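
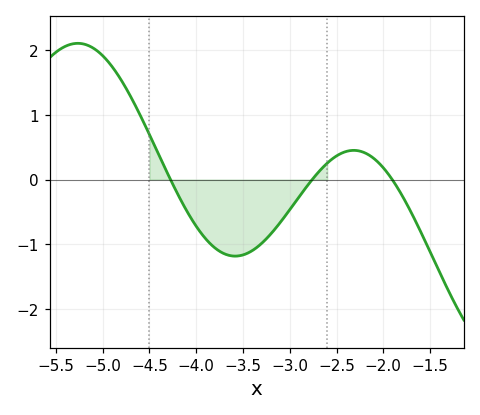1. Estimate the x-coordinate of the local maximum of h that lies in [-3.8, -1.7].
-2.3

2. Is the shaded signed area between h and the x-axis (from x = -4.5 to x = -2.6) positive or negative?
negative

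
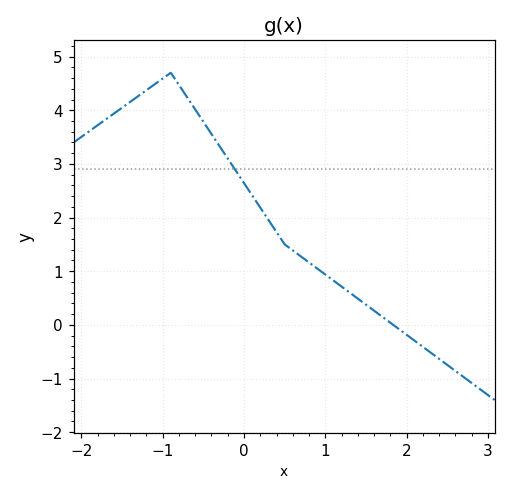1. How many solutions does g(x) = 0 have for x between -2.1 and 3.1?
1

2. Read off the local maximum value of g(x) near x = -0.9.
4.7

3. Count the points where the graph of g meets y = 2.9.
1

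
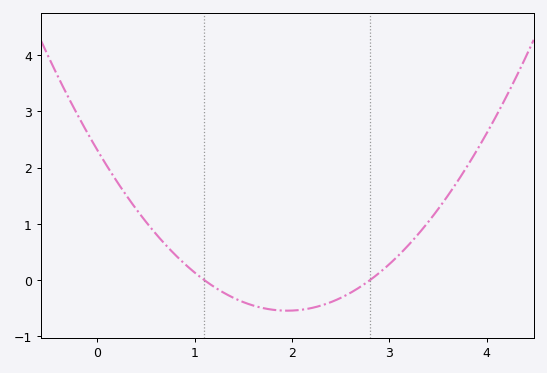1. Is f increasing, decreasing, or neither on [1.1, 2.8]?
neither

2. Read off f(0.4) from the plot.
1.3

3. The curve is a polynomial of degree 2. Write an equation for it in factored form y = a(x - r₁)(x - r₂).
y = 0.75(x - 1.1)(x - 2.8)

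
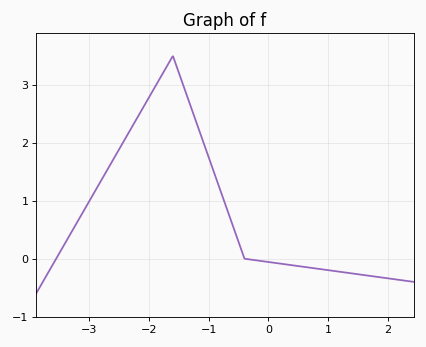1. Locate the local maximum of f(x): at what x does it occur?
-1.6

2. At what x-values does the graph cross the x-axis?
-3.56, -0.4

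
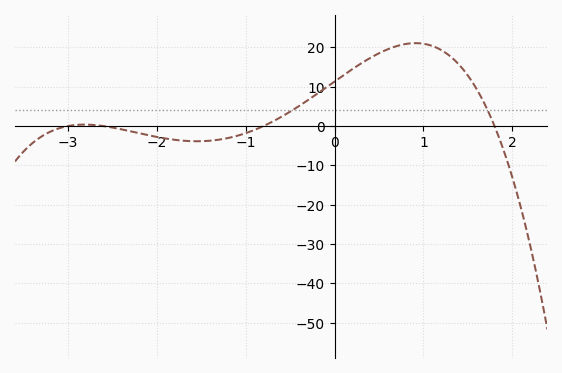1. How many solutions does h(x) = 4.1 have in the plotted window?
2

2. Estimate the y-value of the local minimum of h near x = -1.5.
-4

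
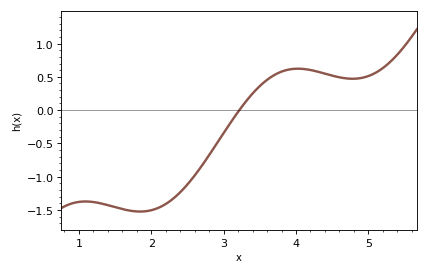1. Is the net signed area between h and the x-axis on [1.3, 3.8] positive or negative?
negative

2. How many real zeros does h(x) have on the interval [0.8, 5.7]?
1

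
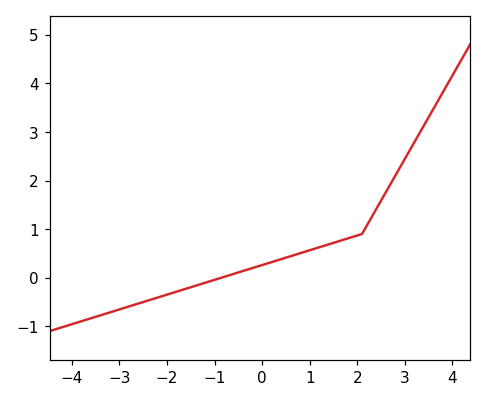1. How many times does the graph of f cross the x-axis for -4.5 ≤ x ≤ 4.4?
1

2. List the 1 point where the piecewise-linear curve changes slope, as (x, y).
(2.1, 0.9)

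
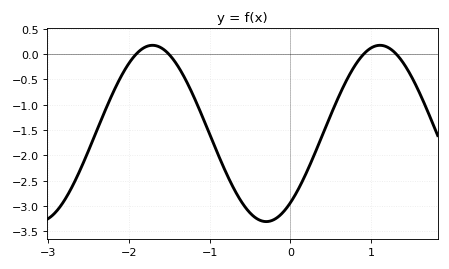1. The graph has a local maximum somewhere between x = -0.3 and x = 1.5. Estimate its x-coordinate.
1.11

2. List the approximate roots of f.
-1.91, -1.51, 0.908, 1.31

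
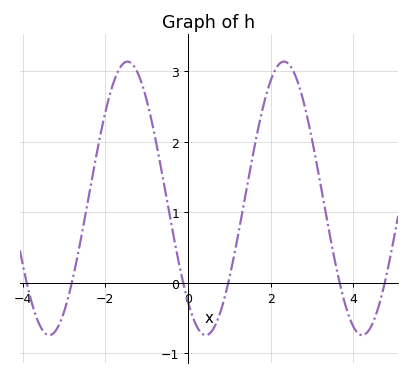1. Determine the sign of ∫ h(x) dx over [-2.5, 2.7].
positive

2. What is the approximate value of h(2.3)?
3.14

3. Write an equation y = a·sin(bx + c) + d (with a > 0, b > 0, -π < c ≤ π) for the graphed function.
y = 1.94sin(1.66x - 2.28) + 1.2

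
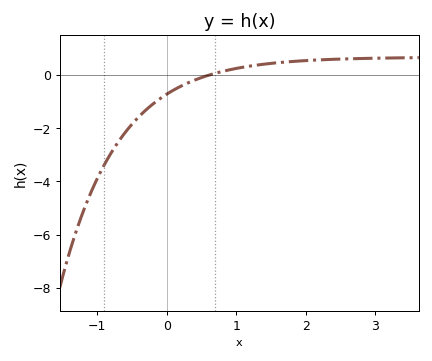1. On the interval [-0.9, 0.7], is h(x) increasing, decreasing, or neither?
increasing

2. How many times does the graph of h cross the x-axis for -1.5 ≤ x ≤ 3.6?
1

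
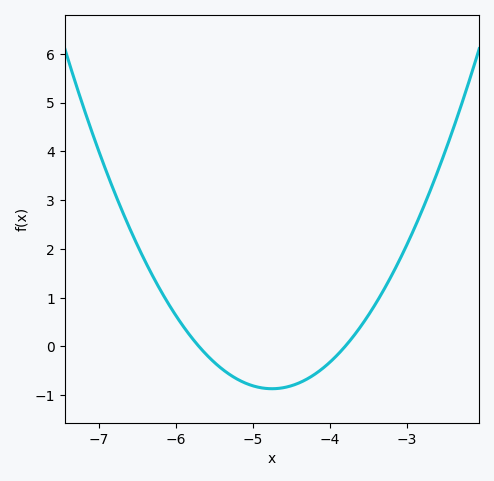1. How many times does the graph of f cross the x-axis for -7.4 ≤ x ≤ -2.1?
2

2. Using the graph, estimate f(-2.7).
3.2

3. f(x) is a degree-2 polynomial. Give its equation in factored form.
y = 0.96(x + 5.7)(x + 3.8)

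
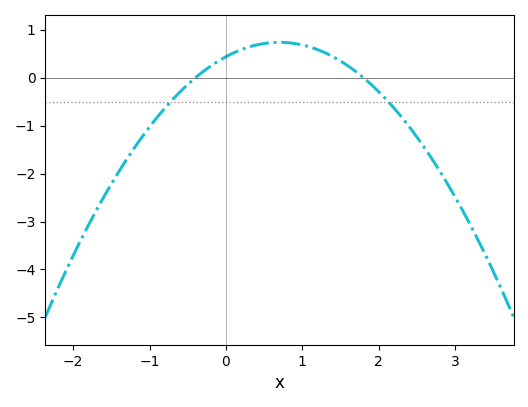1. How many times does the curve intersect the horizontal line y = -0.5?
2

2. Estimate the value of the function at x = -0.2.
0.244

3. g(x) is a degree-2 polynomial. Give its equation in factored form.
y = -0.61(x + 0.4)(x - 1.8)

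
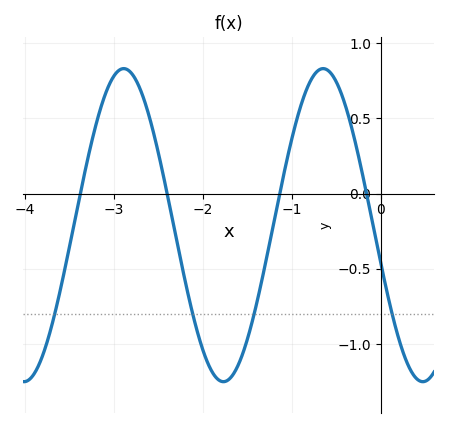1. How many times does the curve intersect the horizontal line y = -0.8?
4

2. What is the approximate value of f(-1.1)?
0.1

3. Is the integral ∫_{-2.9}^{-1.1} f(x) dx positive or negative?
negative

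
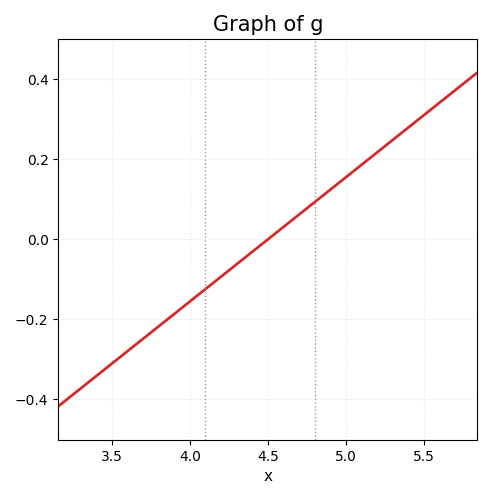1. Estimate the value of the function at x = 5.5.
0.31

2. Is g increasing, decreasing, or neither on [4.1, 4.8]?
increasing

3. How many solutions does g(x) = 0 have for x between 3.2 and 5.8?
1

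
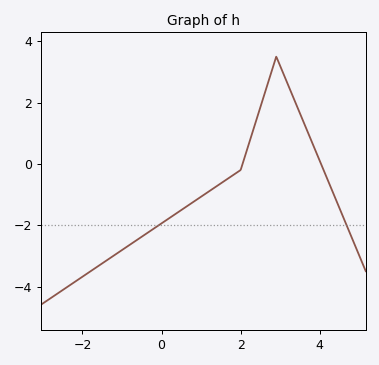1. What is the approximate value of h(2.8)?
3.09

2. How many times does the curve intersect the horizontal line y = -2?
2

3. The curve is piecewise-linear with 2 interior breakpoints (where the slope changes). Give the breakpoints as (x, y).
(2, -0.2); (2.9, 3.5)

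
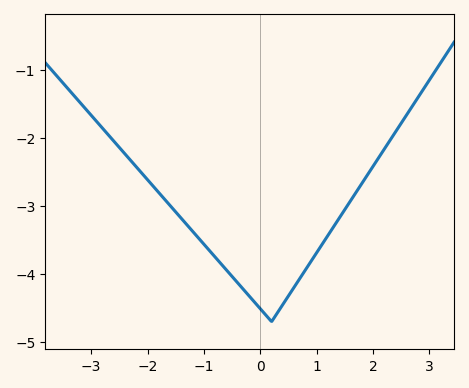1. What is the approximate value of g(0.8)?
-3.9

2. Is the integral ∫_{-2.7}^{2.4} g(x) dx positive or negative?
negative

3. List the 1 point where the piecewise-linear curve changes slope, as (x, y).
(0.2, -4.7)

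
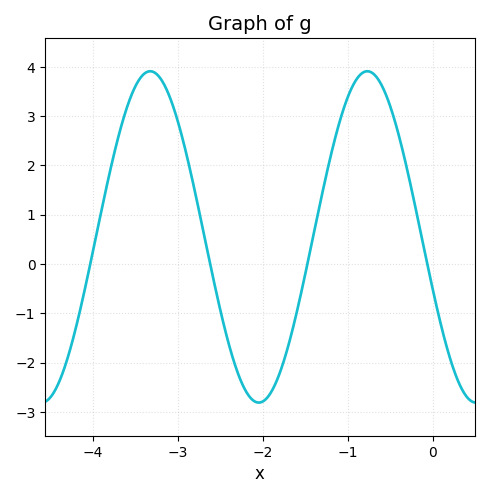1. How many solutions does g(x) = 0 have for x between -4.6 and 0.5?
4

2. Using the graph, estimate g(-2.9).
2.25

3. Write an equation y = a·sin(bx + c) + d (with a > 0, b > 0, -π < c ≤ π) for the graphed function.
y = 3.36sin(2.46x - 2.82) + 0.55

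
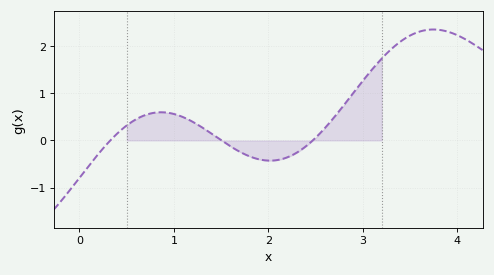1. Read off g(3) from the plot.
1.3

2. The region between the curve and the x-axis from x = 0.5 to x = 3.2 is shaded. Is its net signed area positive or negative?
positive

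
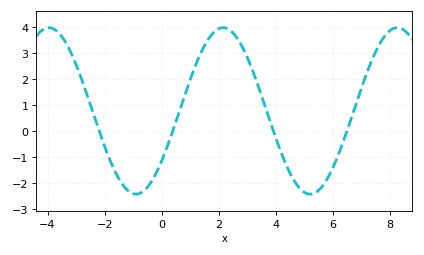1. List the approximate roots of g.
-2.2, 0.4, 4, 6.4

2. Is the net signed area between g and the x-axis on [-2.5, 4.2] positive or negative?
positive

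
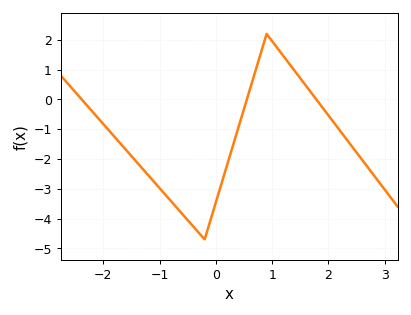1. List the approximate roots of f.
-2.4, 0.5, 1.8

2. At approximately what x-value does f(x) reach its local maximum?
0.9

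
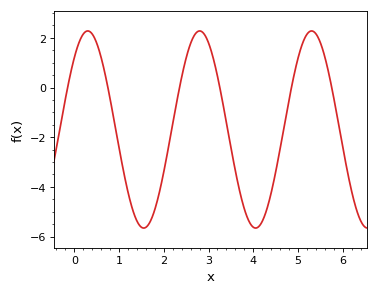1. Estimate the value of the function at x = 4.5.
-3.4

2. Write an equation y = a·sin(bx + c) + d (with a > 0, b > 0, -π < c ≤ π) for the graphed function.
y = 3.97sin(2.5x + 0.82) - 1.69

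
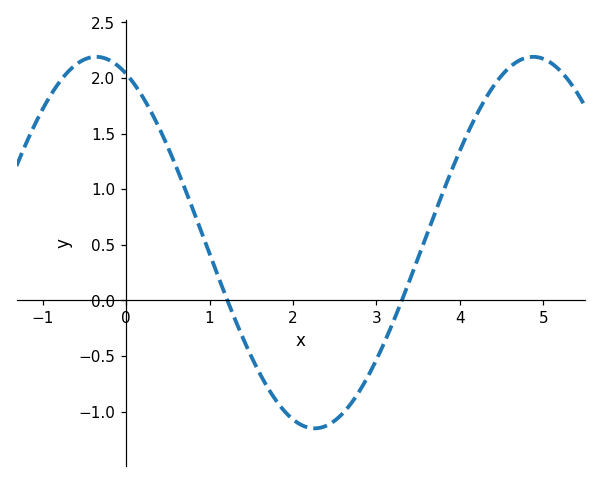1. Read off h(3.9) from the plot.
1.17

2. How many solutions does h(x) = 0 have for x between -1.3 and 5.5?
2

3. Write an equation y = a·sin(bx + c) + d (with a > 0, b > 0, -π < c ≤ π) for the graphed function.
y = 1.67sin(1.2x + 2) + 0.52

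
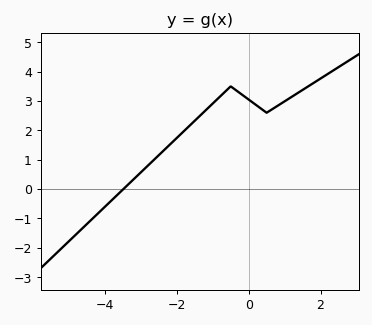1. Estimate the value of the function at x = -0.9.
3.03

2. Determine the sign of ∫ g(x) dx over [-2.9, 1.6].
positive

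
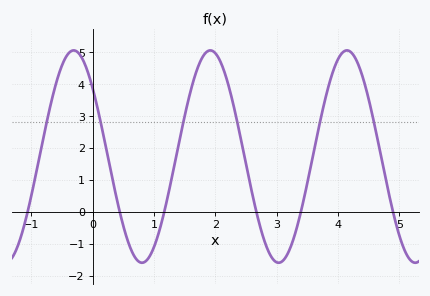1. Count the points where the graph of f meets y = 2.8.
6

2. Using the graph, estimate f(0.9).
-1.48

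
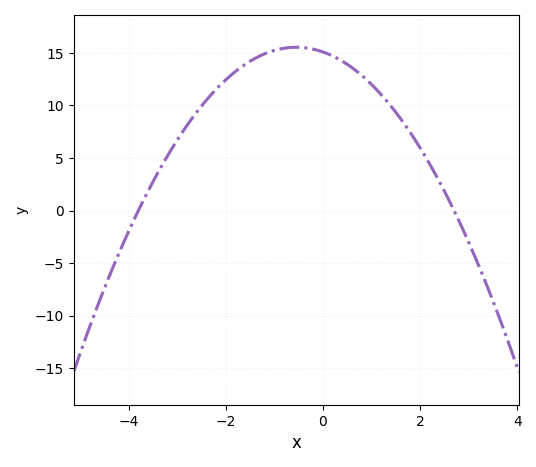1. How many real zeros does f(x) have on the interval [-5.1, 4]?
2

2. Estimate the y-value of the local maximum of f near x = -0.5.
15.5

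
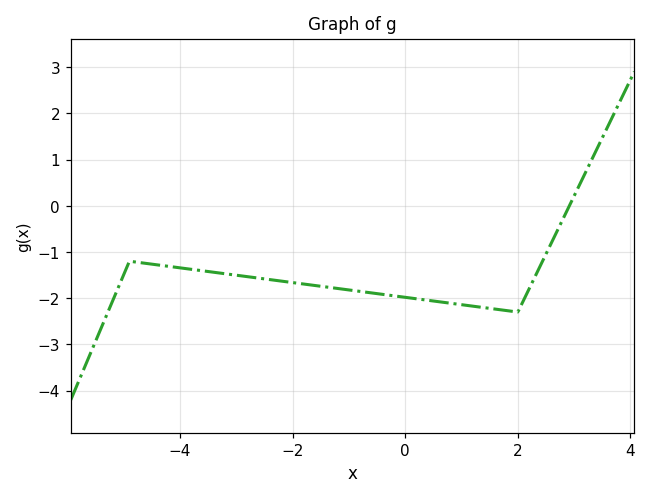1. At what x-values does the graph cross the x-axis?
3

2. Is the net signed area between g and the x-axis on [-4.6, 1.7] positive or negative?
negative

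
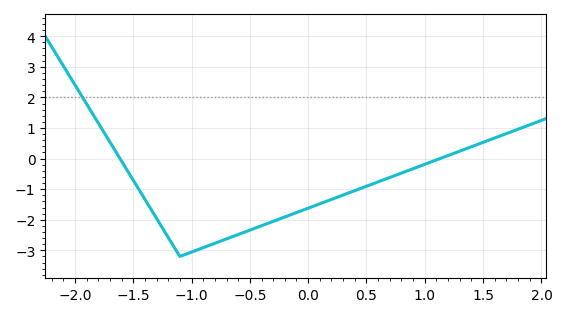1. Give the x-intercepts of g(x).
-1.61, 1.13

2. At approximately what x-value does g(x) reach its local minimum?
-1.1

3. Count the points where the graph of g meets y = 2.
1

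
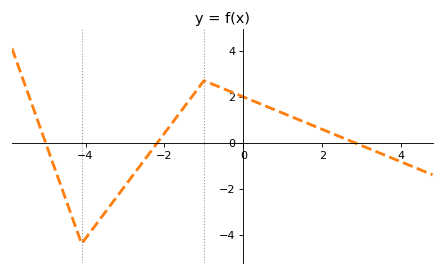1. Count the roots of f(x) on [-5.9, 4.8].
3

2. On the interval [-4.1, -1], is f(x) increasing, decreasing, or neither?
increasing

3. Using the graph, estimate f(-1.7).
1.1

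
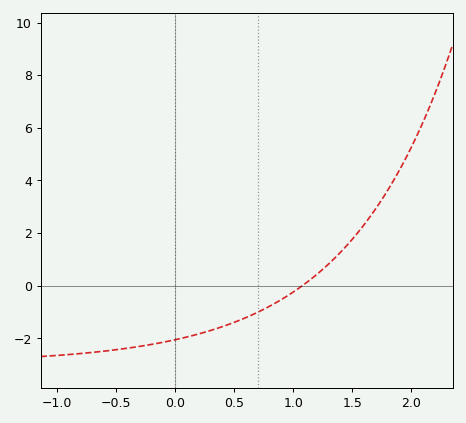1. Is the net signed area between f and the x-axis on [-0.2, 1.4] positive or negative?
negative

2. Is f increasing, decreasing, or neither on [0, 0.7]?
increasing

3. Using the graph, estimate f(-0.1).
-2.2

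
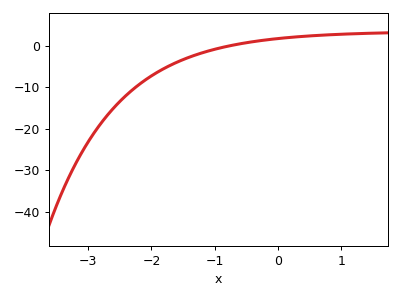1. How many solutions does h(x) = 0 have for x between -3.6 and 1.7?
1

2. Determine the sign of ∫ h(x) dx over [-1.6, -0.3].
negative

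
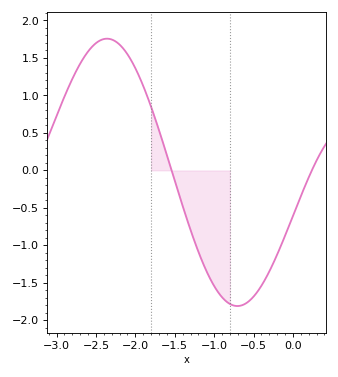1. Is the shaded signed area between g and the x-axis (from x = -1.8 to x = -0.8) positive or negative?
negative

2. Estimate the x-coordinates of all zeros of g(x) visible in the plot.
-1.55, 0.25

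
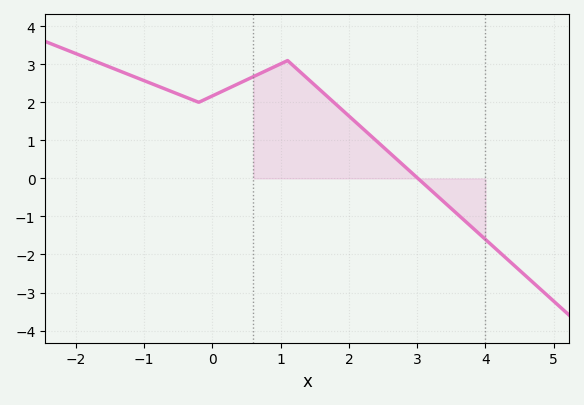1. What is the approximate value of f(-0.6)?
2.3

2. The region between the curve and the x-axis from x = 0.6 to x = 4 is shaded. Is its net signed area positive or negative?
positive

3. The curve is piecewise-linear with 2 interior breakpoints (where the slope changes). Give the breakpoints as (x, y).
(-0.2, 2); (1.1, 3.1)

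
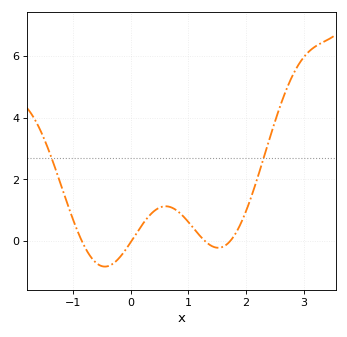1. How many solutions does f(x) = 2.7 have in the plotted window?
2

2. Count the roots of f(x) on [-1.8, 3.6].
4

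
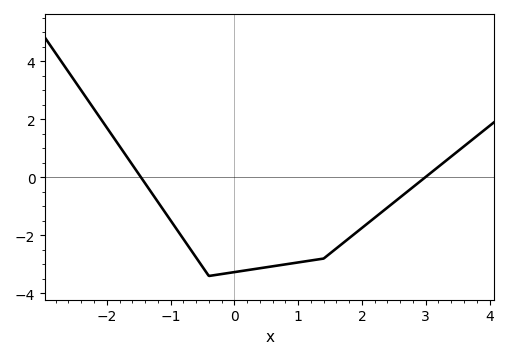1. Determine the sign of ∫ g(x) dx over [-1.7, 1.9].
negative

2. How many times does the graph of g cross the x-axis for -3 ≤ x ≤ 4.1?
2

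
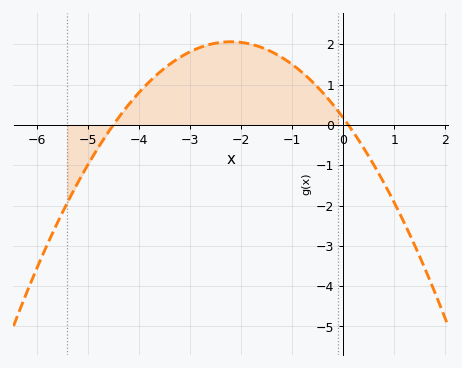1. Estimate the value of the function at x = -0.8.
1.3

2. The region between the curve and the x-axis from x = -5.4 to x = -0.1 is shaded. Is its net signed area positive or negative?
positive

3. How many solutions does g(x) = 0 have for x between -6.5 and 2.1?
2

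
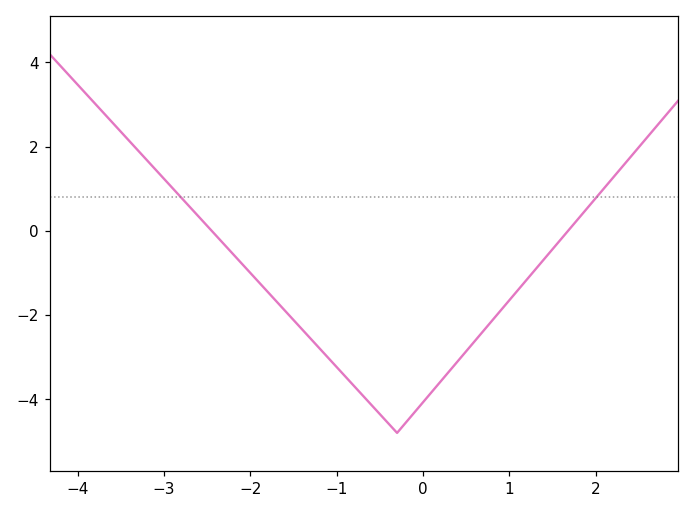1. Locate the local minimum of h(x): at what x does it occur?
-0.301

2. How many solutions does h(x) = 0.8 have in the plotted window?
2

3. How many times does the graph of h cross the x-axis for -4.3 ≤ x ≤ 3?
2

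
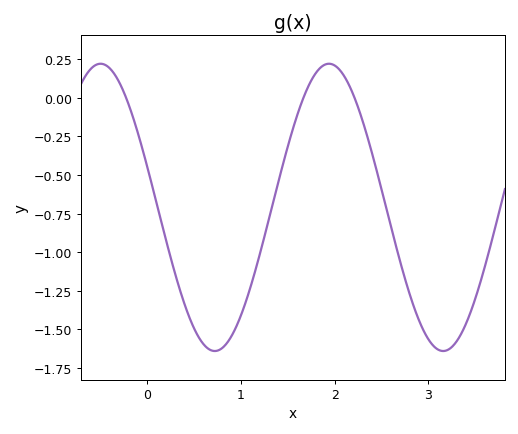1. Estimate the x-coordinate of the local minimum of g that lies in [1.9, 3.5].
3.2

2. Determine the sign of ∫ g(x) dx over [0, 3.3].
negative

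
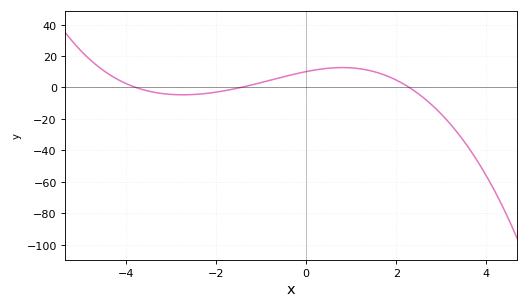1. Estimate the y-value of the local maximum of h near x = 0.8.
12.6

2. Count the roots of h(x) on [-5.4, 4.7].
3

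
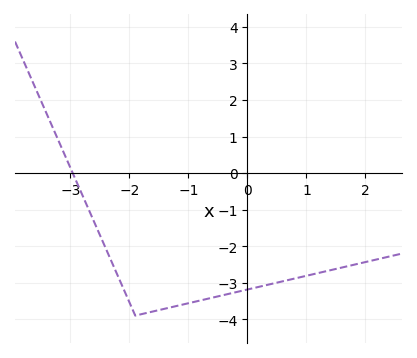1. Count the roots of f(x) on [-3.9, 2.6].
1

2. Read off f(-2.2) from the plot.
-2.8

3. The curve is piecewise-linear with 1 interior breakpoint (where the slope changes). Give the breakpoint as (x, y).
(-1.9, -3.9)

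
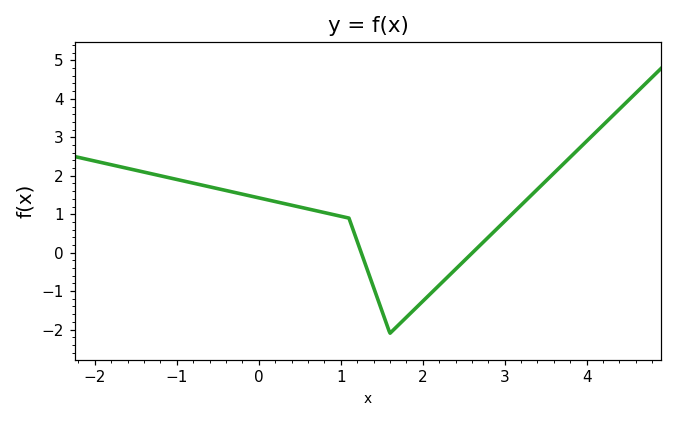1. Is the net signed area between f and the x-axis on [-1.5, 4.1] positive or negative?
positive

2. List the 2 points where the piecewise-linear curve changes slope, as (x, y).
(1.1, 0.9); (1.6, -2.1)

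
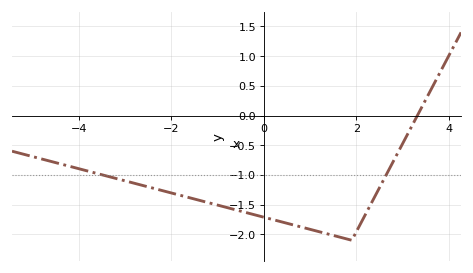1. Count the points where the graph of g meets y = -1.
2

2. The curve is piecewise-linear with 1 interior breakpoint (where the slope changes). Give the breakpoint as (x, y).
(1.9, -2.1)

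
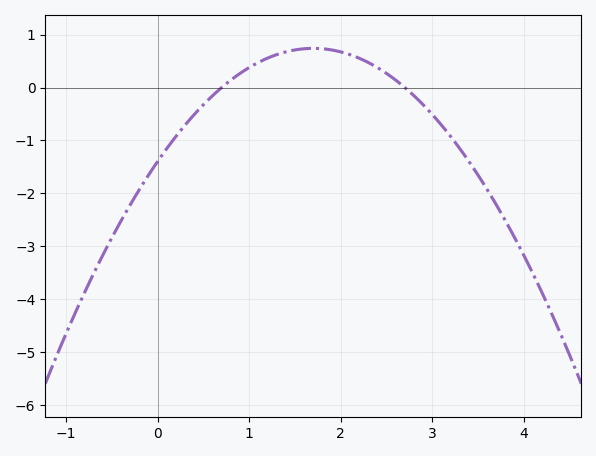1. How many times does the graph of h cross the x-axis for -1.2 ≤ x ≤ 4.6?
2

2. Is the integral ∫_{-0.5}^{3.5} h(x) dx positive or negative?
negative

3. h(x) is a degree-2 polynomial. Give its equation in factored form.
y = -0.74(x - 0.7)(x - 2.7)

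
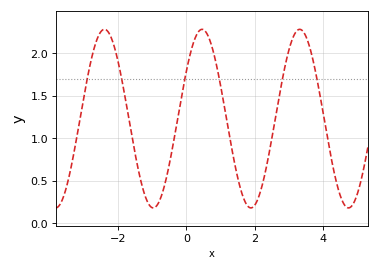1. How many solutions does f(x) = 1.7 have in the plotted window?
6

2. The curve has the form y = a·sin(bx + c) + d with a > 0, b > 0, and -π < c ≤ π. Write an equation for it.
y = 1.05sin(2.2x + 0.56) + 1.23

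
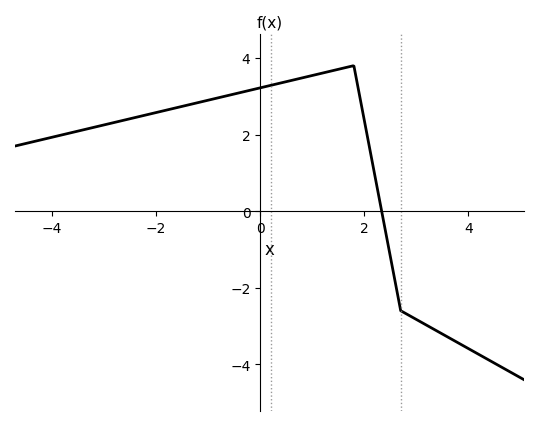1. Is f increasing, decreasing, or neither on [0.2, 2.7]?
neither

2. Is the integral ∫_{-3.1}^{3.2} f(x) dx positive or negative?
positive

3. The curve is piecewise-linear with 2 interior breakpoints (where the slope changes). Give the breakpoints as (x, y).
(1.8, 3.8); (2.7, -2.6)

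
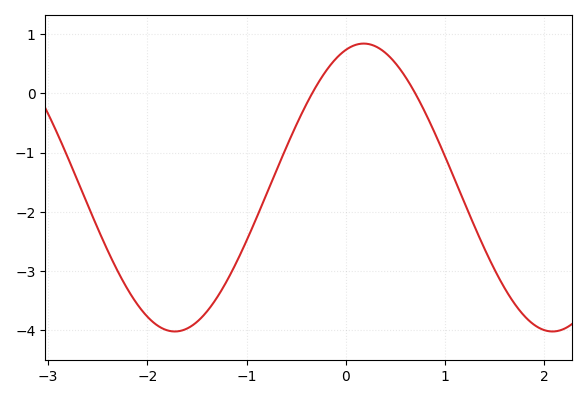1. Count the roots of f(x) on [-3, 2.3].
2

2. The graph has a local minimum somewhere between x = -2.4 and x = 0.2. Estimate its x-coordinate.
-1.7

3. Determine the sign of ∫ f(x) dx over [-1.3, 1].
negative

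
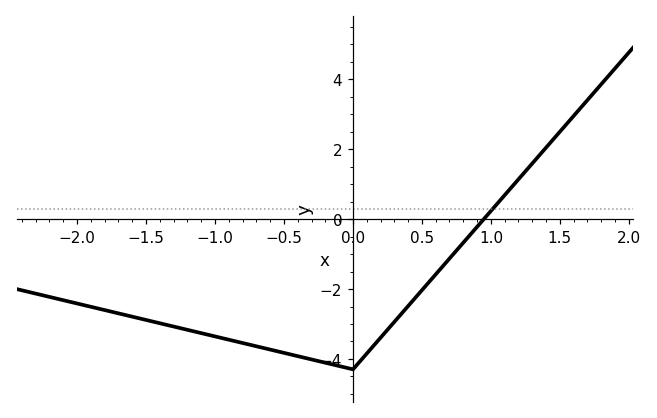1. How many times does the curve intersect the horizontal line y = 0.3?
1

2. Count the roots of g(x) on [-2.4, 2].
1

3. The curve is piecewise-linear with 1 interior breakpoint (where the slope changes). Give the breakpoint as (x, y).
(0, -4.3)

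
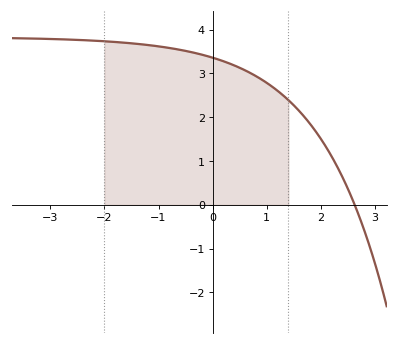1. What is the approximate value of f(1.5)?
2.27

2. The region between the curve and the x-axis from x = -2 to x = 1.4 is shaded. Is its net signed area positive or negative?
positive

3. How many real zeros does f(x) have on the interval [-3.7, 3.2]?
1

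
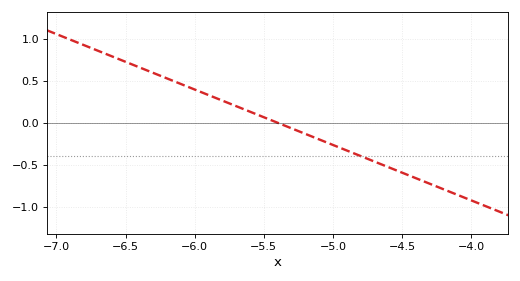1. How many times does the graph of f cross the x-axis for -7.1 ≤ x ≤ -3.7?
1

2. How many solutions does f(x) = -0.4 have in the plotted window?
1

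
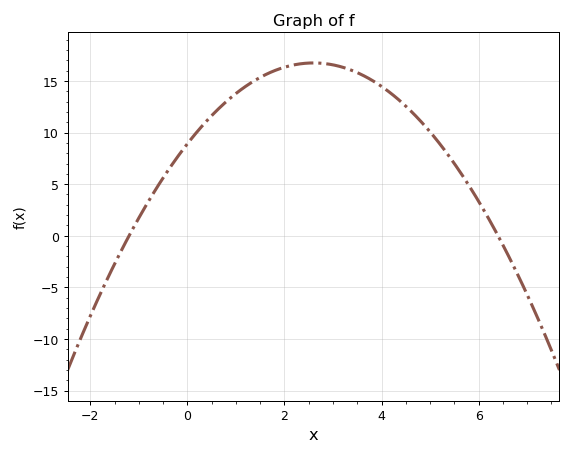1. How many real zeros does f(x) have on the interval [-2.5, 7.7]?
2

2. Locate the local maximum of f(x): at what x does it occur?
2.6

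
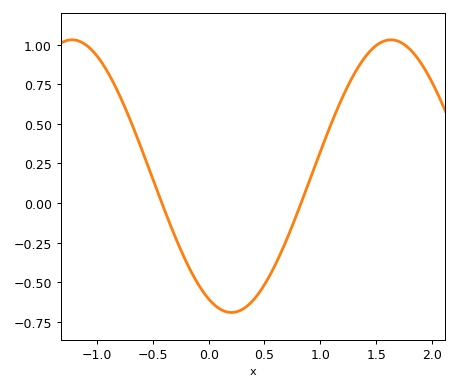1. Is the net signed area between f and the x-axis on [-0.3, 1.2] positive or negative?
negative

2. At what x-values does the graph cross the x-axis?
-0.419, 0.828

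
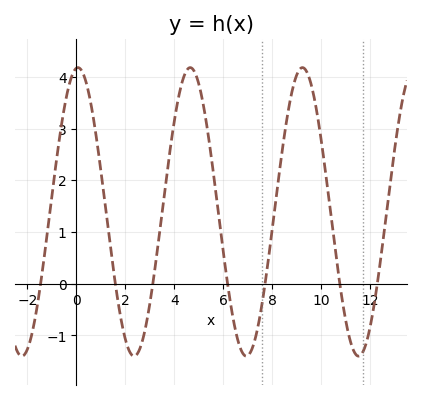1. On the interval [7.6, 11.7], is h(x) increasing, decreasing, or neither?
neither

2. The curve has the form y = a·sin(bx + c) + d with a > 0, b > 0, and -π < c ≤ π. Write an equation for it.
y = 2.79sin(1.37x + 1.48) + 1.39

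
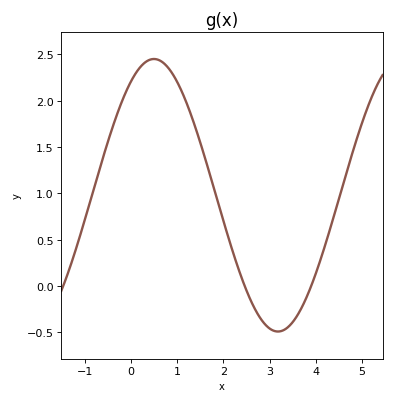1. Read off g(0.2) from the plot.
2.35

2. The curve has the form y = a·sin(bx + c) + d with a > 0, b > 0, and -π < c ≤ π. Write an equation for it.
y = 1.47sin(1.2x + 0.99) + 0.98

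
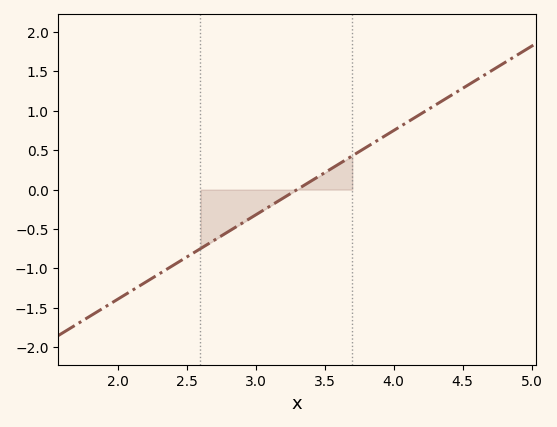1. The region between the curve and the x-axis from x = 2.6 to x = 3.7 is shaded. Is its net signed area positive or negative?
negative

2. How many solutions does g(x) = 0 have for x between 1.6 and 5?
1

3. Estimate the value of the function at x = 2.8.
-0.55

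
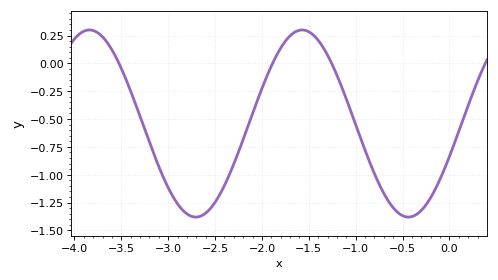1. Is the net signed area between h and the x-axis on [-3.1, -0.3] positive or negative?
negative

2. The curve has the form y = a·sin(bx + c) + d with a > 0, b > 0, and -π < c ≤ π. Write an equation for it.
y = 0.84sin(2.77x - 0.36) - 0.54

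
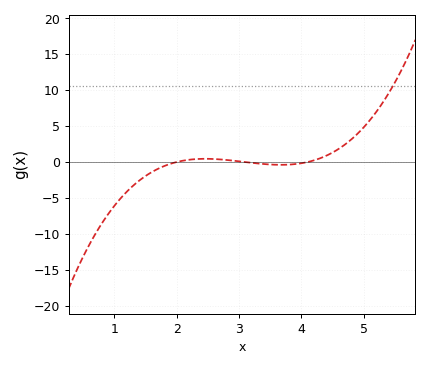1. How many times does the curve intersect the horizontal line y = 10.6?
1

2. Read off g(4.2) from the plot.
0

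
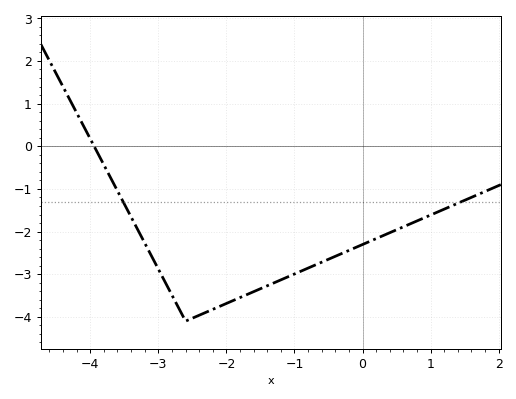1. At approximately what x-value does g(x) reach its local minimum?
-2.6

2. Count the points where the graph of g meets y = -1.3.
2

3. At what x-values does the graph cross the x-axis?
-3.94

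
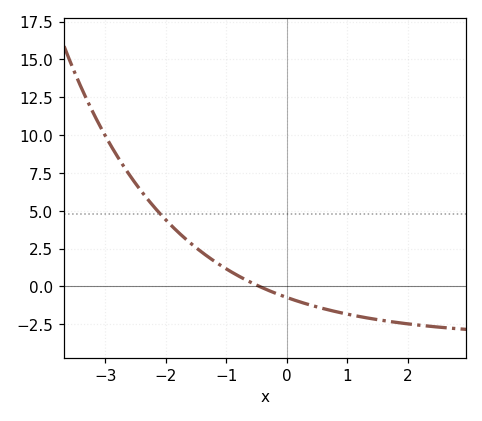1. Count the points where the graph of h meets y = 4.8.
1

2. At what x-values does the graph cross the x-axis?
-0.458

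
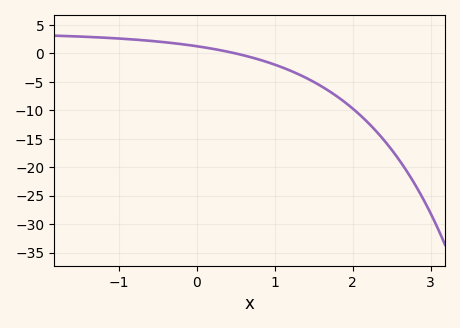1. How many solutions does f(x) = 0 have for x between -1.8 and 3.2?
1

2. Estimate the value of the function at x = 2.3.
-13.5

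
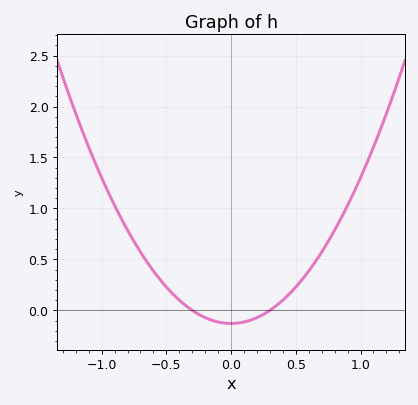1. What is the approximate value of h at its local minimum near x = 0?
-0.15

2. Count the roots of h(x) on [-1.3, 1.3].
2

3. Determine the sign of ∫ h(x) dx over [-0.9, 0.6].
positive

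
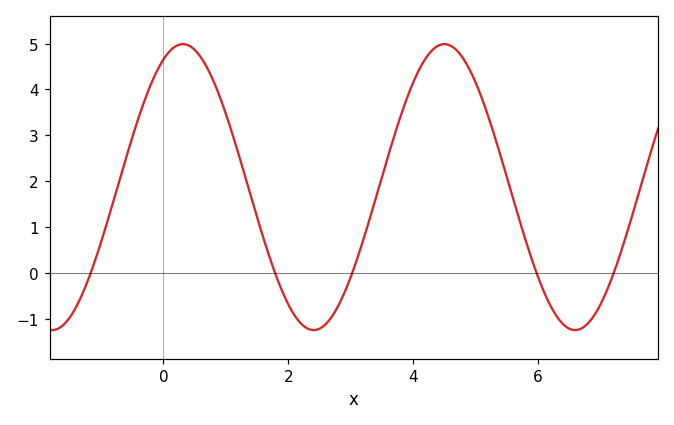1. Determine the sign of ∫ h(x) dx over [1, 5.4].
positive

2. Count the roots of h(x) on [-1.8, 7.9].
5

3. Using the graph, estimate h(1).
3.5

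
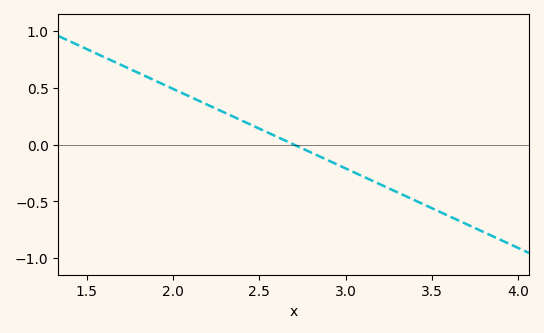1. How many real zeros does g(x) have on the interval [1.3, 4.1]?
1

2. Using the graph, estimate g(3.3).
-0.42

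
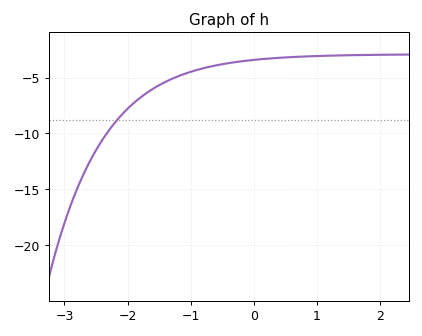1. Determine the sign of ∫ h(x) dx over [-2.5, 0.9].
negative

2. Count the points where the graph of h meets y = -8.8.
1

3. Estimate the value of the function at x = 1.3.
-3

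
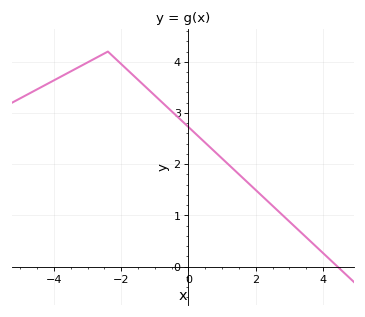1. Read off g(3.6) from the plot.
0.512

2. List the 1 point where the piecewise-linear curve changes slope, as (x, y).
(-2.4, 4.2)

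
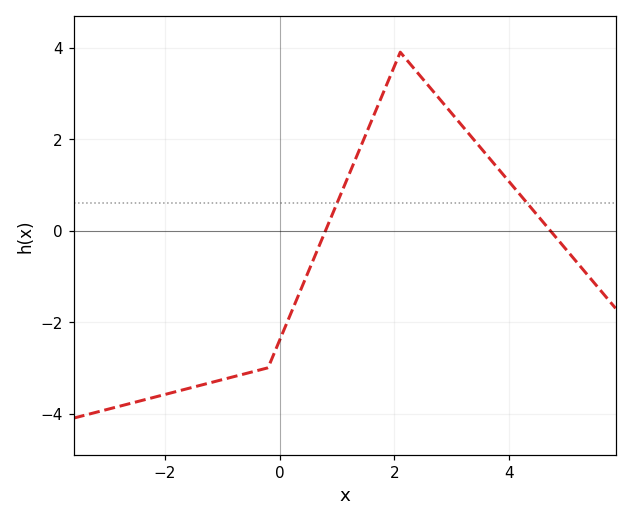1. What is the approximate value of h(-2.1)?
-3.62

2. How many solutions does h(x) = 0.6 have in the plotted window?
2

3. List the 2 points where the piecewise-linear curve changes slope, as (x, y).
(-0.2, -3); (2.1, 3.9)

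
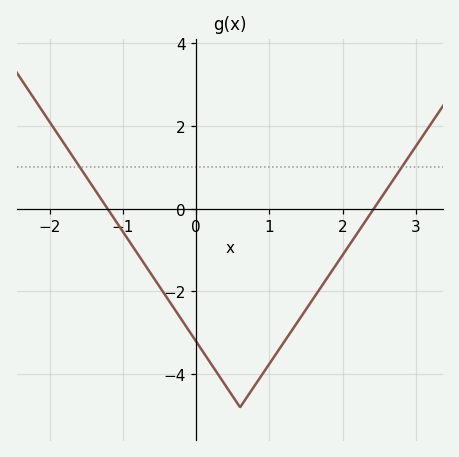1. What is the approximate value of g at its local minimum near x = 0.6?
-4.8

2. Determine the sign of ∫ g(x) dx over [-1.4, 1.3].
negative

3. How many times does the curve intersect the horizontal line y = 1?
2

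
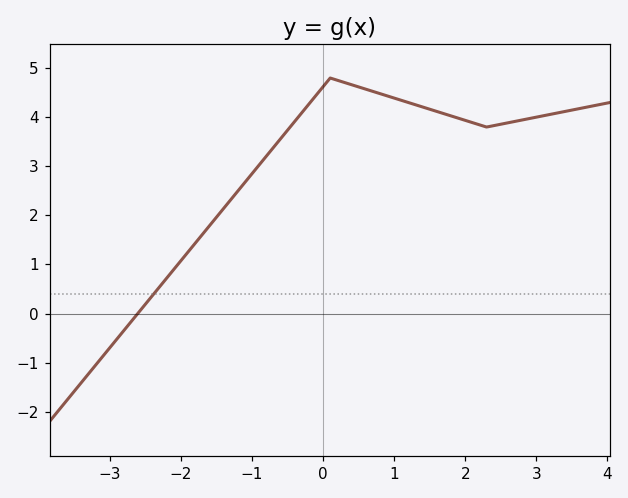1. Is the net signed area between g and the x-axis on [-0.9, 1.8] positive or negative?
positive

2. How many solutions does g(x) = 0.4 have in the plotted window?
1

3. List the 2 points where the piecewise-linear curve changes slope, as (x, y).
(0.1, 4.8); (2.3, 3.8)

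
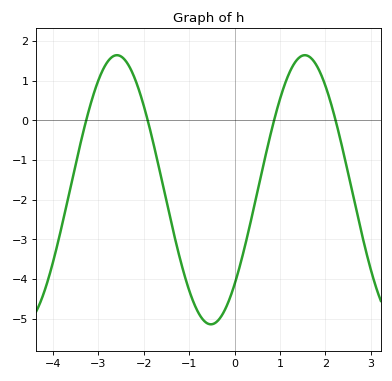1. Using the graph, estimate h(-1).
-4.3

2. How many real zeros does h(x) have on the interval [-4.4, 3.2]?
4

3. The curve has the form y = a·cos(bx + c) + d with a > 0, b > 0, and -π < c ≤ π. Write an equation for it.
y = 3.39cos(1.5x - 2.4) - 1.75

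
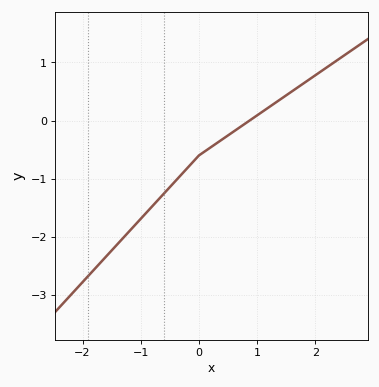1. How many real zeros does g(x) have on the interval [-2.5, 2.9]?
1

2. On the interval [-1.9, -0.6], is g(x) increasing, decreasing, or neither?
increasing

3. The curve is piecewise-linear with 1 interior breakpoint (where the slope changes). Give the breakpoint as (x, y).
(0, -0.6)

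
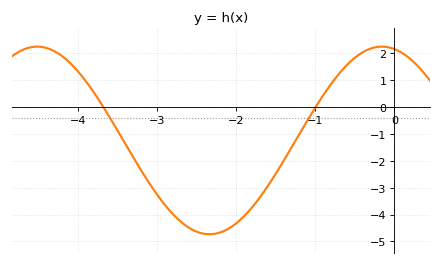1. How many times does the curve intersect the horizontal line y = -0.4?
2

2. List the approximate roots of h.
-3.7, -1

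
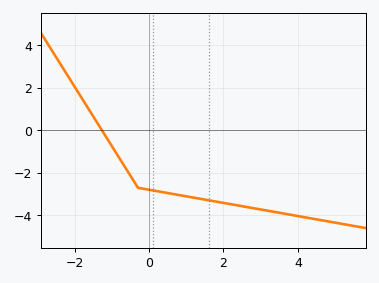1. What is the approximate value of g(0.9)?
-3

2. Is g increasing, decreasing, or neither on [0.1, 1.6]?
decreasing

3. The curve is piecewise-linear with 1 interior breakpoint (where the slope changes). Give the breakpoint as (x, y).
(-0.3, -2.7)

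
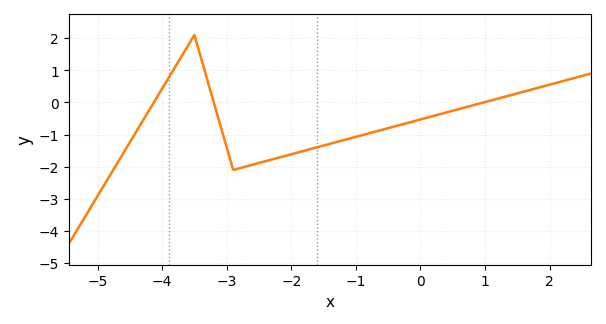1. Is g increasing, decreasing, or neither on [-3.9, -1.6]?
neither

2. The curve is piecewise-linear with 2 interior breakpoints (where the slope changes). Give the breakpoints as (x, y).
(-3.5, 2.1); (-2.9, -2.1)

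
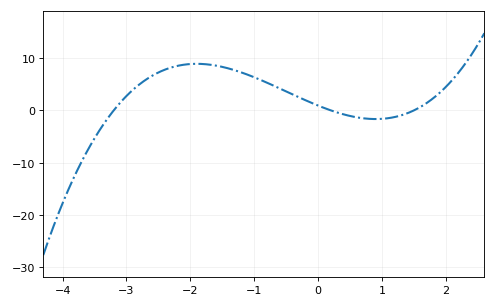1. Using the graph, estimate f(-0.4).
3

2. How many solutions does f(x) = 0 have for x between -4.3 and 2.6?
3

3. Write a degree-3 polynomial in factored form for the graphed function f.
y = 0.96(x + 3.2)(x - 0.2)(x - 1.5)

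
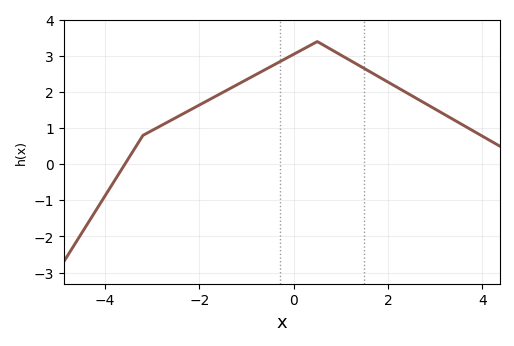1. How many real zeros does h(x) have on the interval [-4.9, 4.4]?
1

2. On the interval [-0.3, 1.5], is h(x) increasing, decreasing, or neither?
neither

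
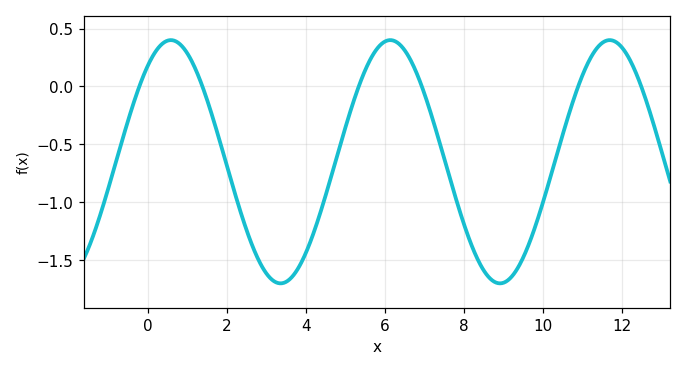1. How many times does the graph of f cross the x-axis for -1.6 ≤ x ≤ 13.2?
6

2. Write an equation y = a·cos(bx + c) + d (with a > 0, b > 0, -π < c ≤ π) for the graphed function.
y = 1.05cos(1.1x - 0.65) - 0.65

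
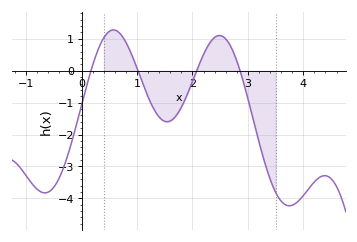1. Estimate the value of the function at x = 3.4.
-3.4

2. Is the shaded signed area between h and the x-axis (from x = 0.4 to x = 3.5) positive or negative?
negative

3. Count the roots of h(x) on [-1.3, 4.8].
4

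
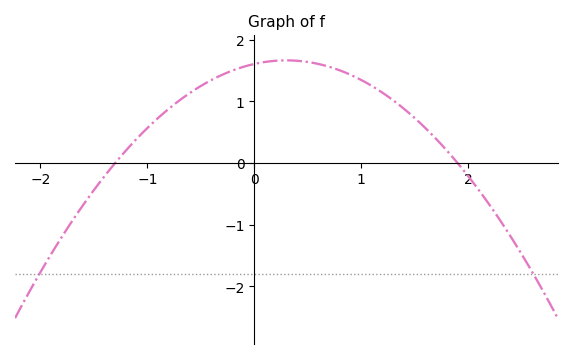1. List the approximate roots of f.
-1.3, 1.9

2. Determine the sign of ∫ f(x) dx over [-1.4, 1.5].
positive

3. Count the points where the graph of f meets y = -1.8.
2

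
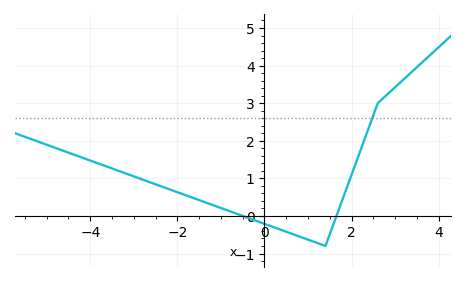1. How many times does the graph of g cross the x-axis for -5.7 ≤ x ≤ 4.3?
2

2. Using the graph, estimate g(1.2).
-0.7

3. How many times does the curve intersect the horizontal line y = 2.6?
1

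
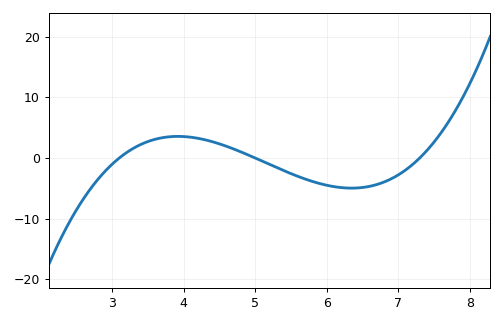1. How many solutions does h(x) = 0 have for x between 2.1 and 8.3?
3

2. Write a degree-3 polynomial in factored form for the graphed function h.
y = 1.19(x - 3.1)(x - 5)(x - 7.3)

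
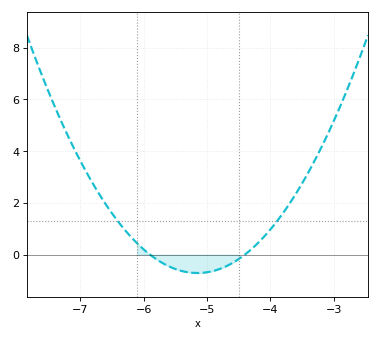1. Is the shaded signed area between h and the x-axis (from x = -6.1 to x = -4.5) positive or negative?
negative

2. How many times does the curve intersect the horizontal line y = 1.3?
2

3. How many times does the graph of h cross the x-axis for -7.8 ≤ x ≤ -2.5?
2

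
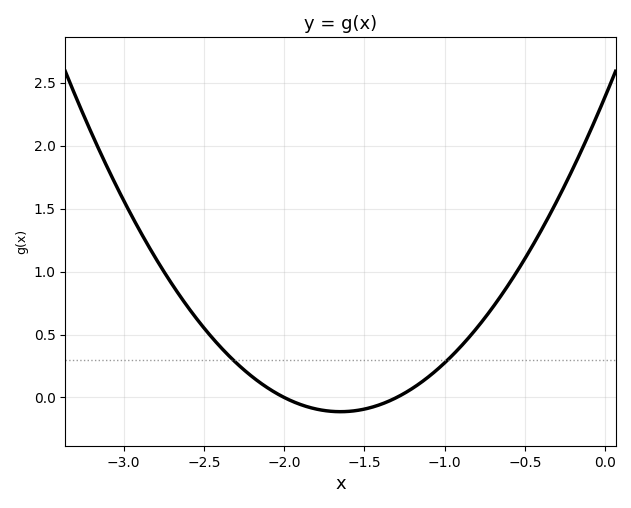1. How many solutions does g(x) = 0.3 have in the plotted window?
2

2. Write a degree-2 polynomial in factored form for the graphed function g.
y = 0.92(x + 2)(x + 1.3)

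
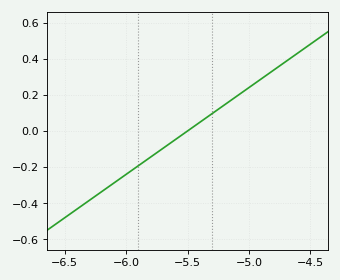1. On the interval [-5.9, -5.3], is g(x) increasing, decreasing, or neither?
increasing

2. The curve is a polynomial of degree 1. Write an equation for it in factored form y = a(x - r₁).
y = 0.48(x + 5.5)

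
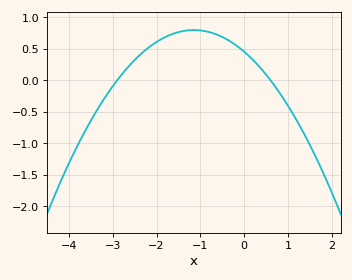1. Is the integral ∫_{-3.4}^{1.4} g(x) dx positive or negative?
positive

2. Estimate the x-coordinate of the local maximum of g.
-1.1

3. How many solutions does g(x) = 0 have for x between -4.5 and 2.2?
2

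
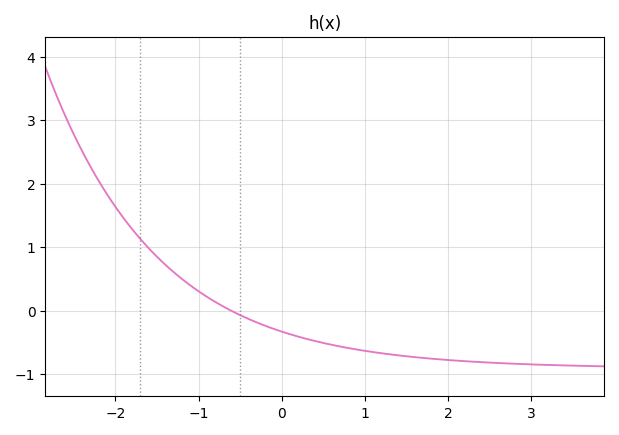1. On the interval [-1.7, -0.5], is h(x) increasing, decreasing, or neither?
decreasing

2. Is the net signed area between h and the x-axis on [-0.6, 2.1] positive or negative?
negative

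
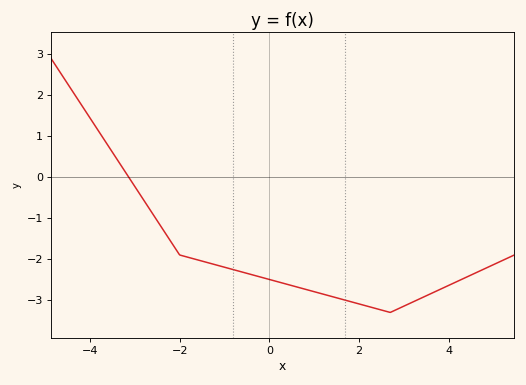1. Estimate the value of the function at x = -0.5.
-2.3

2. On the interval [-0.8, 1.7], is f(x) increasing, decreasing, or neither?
decreasing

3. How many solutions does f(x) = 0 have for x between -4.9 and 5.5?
1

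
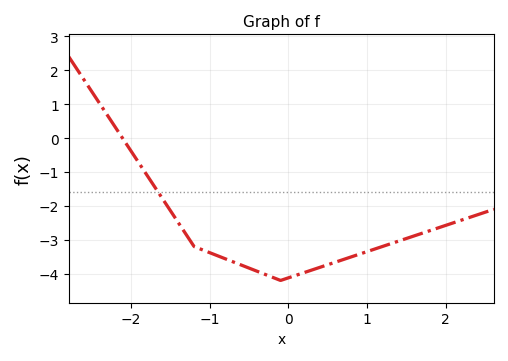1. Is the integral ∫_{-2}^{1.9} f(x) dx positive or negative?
negative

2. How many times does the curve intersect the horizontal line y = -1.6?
1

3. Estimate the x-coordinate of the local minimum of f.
-0.1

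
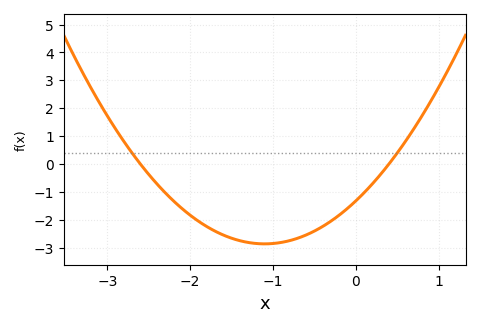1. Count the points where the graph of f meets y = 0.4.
2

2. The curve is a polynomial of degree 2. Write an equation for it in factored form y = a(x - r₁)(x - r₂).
y = 1.27(x + 2.6)(x - 0.4)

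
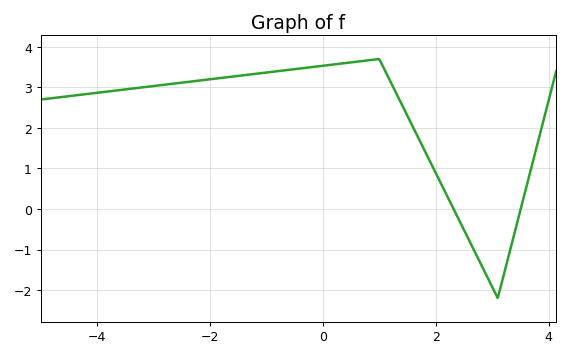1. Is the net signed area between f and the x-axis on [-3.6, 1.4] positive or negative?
positive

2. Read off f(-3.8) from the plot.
2.9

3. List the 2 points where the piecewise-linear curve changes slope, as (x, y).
(1, 3.7); (3.1, -2.2)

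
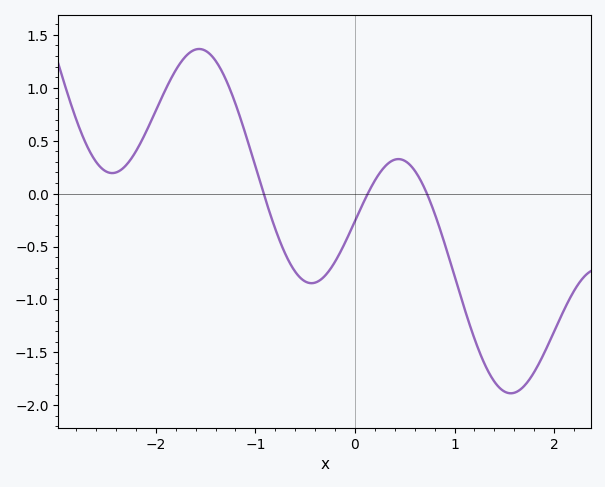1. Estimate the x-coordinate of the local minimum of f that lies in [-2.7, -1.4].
-2.44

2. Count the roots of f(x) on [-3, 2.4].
3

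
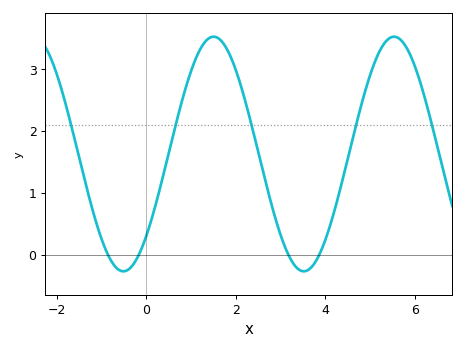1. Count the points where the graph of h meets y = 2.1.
5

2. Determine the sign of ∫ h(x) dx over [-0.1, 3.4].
positive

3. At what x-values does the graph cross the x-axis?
-0.8, -0.2, 3.2, 3.8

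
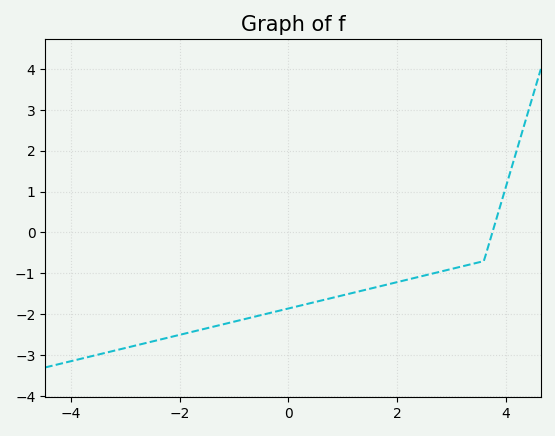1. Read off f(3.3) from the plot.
-0.797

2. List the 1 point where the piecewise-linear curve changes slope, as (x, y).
(3.6, -0.7)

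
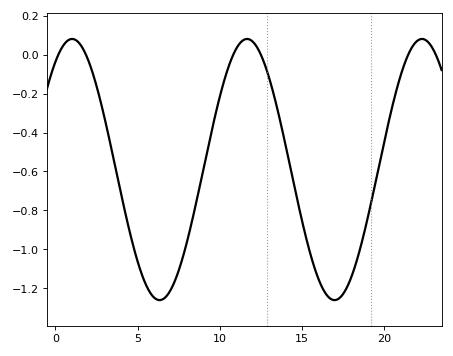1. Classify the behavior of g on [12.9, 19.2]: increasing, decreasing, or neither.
neither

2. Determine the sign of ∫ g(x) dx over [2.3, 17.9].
negative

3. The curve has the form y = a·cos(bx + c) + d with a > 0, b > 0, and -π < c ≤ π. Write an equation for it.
y = 0.67cos(0.59x - 0.6) - 0.59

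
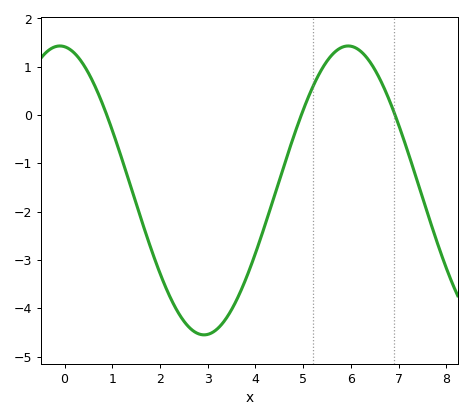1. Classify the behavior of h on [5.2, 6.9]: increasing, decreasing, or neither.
neither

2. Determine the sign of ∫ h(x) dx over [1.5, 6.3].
negative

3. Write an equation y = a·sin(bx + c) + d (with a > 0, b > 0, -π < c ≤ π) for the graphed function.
y = 2.99sin(1x + 1.7) - 1.56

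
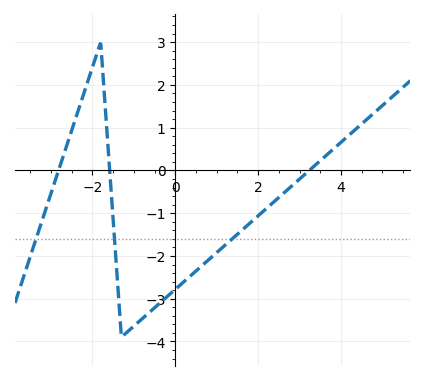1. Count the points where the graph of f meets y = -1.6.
3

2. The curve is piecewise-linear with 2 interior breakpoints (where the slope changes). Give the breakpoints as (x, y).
(-1.8, 3); (-1.3, -3.9)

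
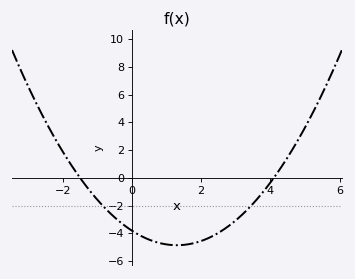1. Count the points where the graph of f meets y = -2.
2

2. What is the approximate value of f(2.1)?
-4.4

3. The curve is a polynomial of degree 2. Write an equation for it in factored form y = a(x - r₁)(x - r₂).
y = 0.62(x + 1.5)(x - 4.1)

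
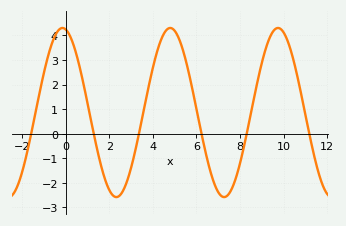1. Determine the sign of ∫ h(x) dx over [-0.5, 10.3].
positive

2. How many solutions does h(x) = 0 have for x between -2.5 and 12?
6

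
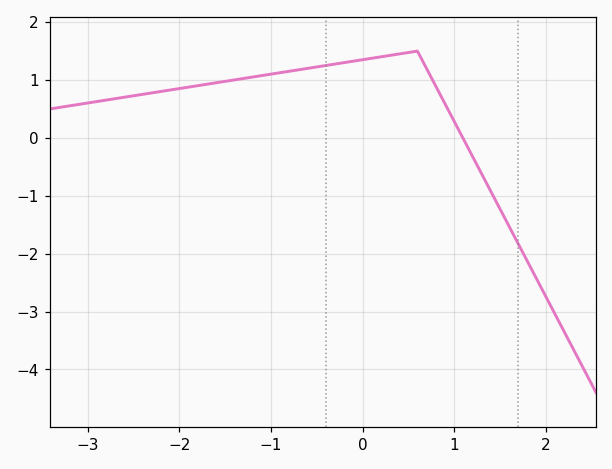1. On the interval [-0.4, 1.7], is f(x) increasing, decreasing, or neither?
neither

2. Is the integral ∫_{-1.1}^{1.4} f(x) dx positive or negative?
positive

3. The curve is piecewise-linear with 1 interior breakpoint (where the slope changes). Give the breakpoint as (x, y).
(0.6, 1.5)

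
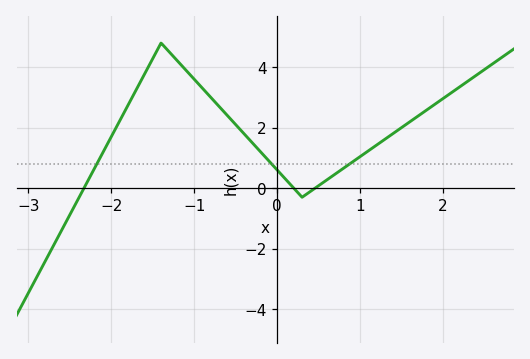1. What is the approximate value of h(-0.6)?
2.4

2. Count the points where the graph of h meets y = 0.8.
3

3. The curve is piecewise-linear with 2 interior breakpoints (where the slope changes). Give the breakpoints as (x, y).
(-1.4, 4.8); (0.3, -0.3)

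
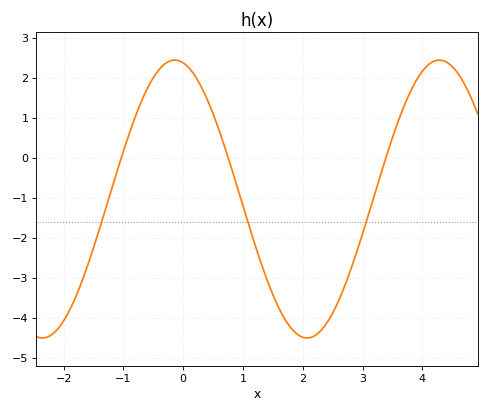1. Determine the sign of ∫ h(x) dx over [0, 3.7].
negative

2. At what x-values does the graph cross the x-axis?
-1, 0.8, 3.4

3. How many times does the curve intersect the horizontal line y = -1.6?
3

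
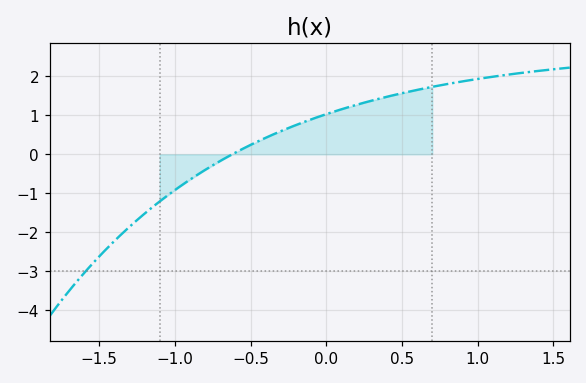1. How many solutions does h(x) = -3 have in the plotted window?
1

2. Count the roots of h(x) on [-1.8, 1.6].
1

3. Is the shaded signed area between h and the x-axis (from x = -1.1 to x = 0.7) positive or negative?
positive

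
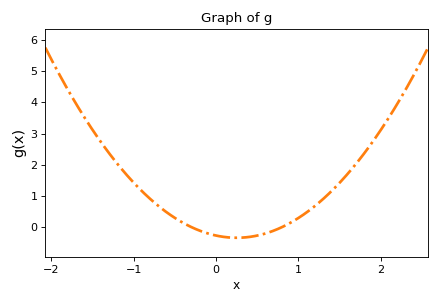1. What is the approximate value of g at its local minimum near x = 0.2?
-0.3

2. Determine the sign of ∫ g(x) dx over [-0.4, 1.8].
positive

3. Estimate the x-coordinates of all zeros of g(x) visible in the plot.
-0.3, 0.8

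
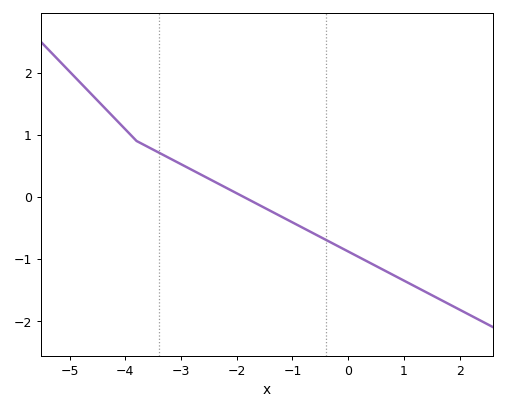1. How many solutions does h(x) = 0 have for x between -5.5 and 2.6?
1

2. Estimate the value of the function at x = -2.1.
0.103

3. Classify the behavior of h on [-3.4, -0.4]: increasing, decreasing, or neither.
decreasing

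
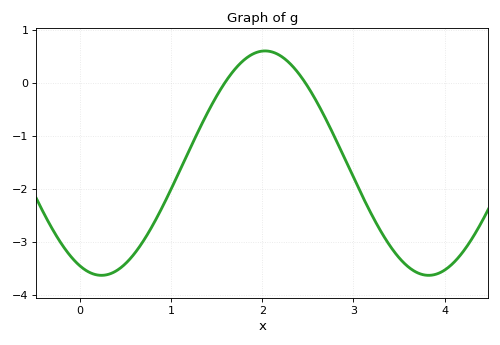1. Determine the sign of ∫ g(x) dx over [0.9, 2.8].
negative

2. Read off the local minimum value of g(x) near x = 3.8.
-3.6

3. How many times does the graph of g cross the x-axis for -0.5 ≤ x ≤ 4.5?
2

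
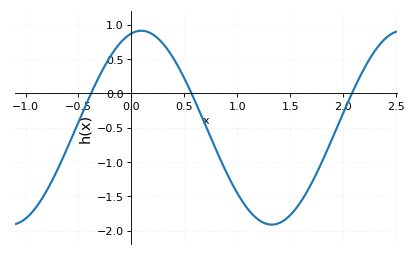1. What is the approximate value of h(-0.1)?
0.741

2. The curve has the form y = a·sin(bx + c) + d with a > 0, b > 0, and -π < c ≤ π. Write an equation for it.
y = 1.41sin(2.55x + 1.33) - 0.5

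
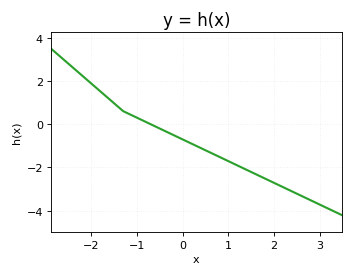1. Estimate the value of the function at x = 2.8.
-3.52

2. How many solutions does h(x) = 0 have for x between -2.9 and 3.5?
1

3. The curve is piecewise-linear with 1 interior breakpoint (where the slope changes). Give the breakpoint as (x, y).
(-1.3, 0.6)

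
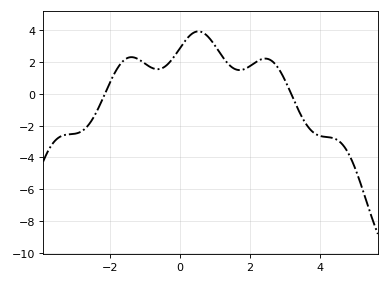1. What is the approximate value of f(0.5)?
3.94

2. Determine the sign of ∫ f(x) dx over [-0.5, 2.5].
positive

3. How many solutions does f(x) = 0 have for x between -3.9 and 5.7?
2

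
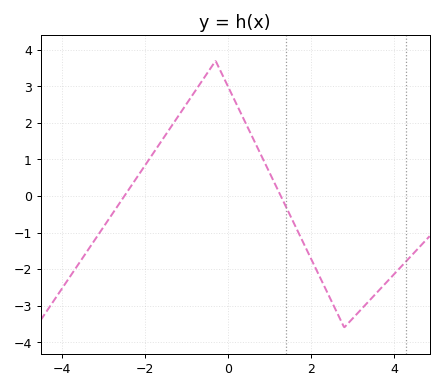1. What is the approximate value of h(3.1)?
-3.2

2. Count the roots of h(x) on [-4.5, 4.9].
2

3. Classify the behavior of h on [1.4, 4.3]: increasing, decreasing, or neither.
neither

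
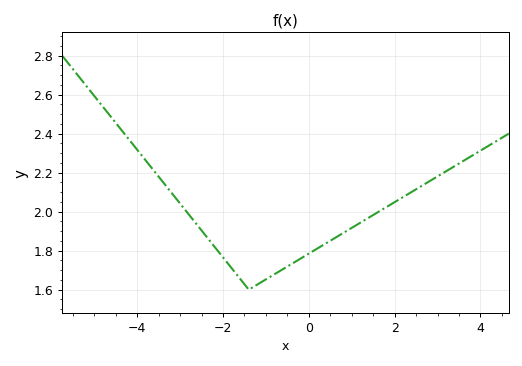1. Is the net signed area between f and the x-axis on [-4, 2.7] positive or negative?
positive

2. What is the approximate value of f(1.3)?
1.96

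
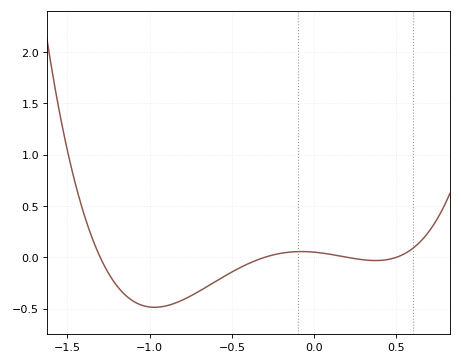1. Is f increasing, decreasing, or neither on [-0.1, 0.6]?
neither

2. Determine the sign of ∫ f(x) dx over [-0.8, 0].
negative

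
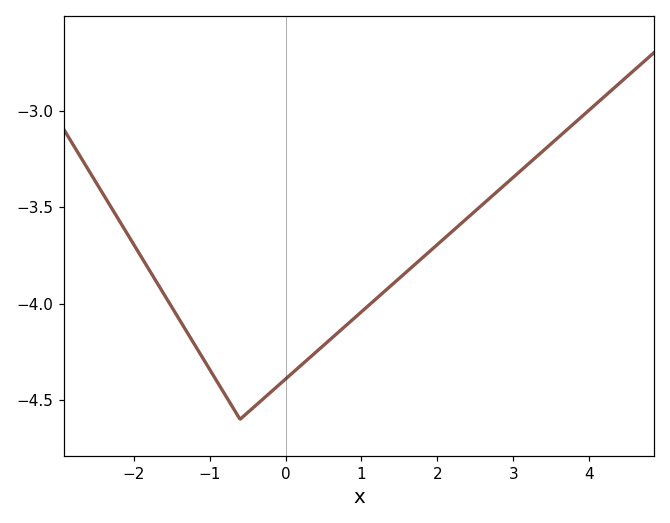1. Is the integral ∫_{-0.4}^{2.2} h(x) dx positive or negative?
negative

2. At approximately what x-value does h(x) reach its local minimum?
-0.6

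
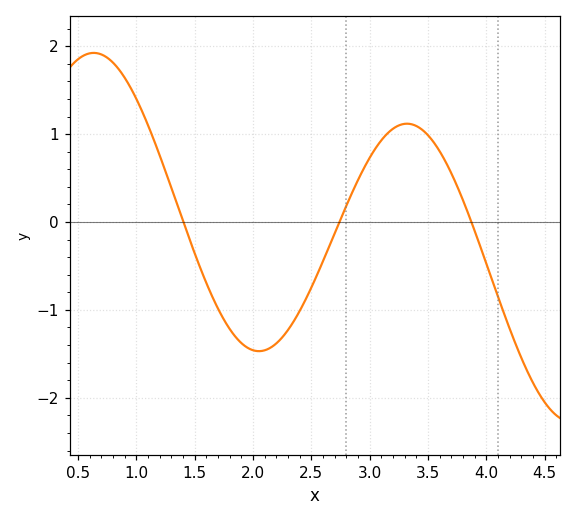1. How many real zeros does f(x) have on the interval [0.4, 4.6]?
3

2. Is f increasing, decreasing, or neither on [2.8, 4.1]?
neither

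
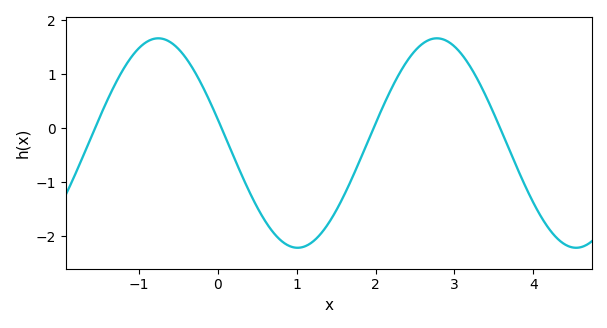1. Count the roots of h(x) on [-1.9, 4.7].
4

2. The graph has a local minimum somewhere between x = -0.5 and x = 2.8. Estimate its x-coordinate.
1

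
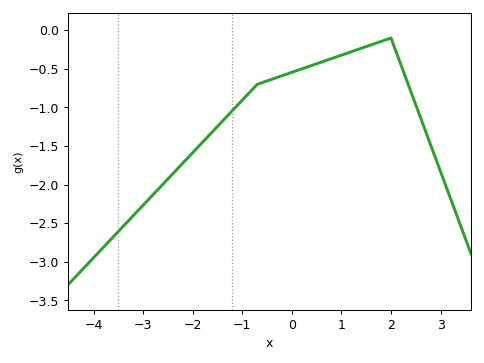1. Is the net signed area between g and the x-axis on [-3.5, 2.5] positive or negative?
negative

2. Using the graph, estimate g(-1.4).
-1.2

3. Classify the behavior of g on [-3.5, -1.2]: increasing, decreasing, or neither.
increasing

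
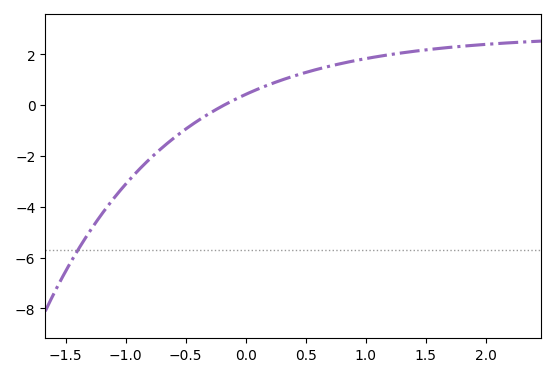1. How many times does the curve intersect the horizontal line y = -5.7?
1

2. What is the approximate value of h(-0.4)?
-0.621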